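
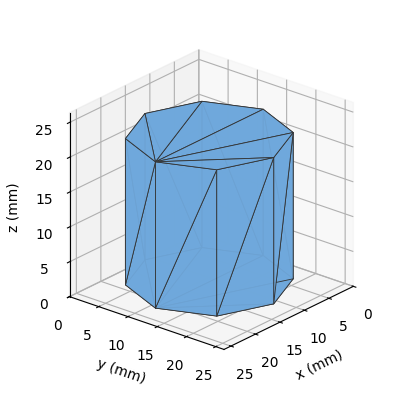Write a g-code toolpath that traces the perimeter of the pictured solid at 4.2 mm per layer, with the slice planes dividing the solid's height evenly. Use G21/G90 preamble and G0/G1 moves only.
Reading the render: the shape is a regular 8-sided prism (a cylinder approximated with 8 flat sides), circumscribed radius ≈ 11 mm, height ≈ 21 mm (dimensions read to the nearest mm from the axis ticks). For the g-code, the solid's height is divided into equal slices at the stated Δz and each level perimeter traced with G1 moves after a G0 lift.

; perimeter-only toolpath
G21 ; units = mm
G90 ; absolute positioning
G28 ; home
; layer 1
G0 Z4.2
G0 X22.0 Y11.0
G1 X18.8 Y18.8
G1 X11.0 Y22.0
G1 X3.2 Y18.8
G1 X0.0 Y11.0
G1 X3.2 Y3.2
G1 X11.0 Y0.0
G1 X18.8 Y3.2
G1 X22.0 Y11.0
; layer 2
G0 Z8.4
G0 X22.0 Y11.0
G1 X18.8 Y18.8
G1 X11.0 Y22.0
G1 X3.2 Y18.8
G1 X0.0 Y11.0
G1 X3.2 Y3.2
G1 X11.0 Y0.0
G1 X18.8 Y3.2
G1 X22.0 Y11.0
; layer 3
G0 Z12.6
G0 X22.0 Y11.0
G1 X18.8 Y18.8
G1 X11.0 Y22.0
G1 X3.2 Y18.8
G1 X0.0 Y11.0
G1 X3.2 Y3.2
G1 X11.0 Y0.0
G1 X18.8 Y3.2
G1 X22.0 Y11.0
; layer 4
G0 Z16.8
G0 X22.0 Y11.0
G1 X18.8 Y18.8
G1 X11.0 Y22.0
G1 X3.2 Y18.8
G1 X0.0 Y11.0
G1 X3.2 Y3.2
G1 X11.0 Y0.0
G1 X18.8 Y3.2
G1 X22.0 Y11.0
; layer 5
G0 Z21.0
G0 X22.0 Y11.0
G1 X18.8 Y18.8
G1 X11.0 Y22.0
G1 X3.2 Y18.8
G1 X0.0 Y11.0
G1 X3.2 Y3.2
G1 X11.0 Y0.0
G1 X18.8 Y3.2
G1 X22.0 Y11.0
M2 ; end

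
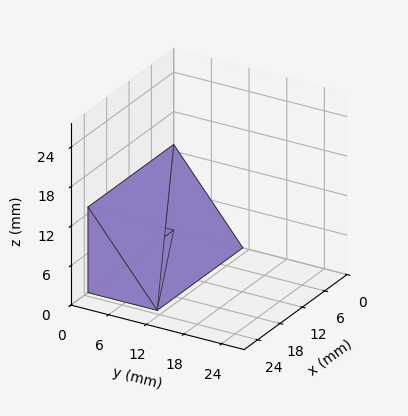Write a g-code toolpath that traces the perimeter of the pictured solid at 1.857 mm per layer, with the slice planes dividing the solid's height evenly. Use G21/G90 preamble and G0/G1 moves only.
Reading the render: the shape is a wedge (ramp): 23 × 11 mm base, rising to 13 mm along the y=0 edge and sloping linearly to z=0 at y=11 (dimensions read to the nearest mm from the axis ticks). For the g-code, the solid's height is divided into equal slices at the stated Δz and each level perimeter traced with G1 moves after a G0 lift.

; perimeter-only toolpath
G21 ; units = mm
G90 ; absolute positioning
G28 ; home
; layer 1
G0 Z1.857
G0 X0.000 Y0.000
G1 X23.000 Y0.000
G1 X23.000 Y9.429
G1 X0.000 Y9.429
G1 X0.000 Y0.000
; layer 2
G0 Z3.714
G0 X0.000 Y0.000
G1 X23.000 Y0.000
G1 X23.000 Y7.857
G1 X0.000 Y7.857
G1 X0.000 Y0.000
; layer 3
G0 Z5.571
G0 X0.000 Y0.000
G1 X23.000 Y0.000
G1 X23.000 Y6.286
G1 X0.000 Y6.286
G1 X0.000 Y0.000
; layer 4
G0 Z7.429
G0 X0.000 Y0.000
G1 X23.000 Y0.000
G1 X23.000 Y4.714
G1 X0.000 Y4.714
G1 X0.000 Y0.000
; layer 5
G0 Z9.286
G0 X0.000 Y0.000
G1 X23.000 Y0.000
G1 X23.000 Y3.143
G1 X0.000 Y3.143
G1 X0.000 Y0.000
; layer 6
G0 Z11.143
G0 X0.000 Y0.000
G1 X23.000 Y0.000
G1 X23.000 Y1.571
G1 X0.000 Y1.571
G1 X0.000 Y0.000
M2 ; end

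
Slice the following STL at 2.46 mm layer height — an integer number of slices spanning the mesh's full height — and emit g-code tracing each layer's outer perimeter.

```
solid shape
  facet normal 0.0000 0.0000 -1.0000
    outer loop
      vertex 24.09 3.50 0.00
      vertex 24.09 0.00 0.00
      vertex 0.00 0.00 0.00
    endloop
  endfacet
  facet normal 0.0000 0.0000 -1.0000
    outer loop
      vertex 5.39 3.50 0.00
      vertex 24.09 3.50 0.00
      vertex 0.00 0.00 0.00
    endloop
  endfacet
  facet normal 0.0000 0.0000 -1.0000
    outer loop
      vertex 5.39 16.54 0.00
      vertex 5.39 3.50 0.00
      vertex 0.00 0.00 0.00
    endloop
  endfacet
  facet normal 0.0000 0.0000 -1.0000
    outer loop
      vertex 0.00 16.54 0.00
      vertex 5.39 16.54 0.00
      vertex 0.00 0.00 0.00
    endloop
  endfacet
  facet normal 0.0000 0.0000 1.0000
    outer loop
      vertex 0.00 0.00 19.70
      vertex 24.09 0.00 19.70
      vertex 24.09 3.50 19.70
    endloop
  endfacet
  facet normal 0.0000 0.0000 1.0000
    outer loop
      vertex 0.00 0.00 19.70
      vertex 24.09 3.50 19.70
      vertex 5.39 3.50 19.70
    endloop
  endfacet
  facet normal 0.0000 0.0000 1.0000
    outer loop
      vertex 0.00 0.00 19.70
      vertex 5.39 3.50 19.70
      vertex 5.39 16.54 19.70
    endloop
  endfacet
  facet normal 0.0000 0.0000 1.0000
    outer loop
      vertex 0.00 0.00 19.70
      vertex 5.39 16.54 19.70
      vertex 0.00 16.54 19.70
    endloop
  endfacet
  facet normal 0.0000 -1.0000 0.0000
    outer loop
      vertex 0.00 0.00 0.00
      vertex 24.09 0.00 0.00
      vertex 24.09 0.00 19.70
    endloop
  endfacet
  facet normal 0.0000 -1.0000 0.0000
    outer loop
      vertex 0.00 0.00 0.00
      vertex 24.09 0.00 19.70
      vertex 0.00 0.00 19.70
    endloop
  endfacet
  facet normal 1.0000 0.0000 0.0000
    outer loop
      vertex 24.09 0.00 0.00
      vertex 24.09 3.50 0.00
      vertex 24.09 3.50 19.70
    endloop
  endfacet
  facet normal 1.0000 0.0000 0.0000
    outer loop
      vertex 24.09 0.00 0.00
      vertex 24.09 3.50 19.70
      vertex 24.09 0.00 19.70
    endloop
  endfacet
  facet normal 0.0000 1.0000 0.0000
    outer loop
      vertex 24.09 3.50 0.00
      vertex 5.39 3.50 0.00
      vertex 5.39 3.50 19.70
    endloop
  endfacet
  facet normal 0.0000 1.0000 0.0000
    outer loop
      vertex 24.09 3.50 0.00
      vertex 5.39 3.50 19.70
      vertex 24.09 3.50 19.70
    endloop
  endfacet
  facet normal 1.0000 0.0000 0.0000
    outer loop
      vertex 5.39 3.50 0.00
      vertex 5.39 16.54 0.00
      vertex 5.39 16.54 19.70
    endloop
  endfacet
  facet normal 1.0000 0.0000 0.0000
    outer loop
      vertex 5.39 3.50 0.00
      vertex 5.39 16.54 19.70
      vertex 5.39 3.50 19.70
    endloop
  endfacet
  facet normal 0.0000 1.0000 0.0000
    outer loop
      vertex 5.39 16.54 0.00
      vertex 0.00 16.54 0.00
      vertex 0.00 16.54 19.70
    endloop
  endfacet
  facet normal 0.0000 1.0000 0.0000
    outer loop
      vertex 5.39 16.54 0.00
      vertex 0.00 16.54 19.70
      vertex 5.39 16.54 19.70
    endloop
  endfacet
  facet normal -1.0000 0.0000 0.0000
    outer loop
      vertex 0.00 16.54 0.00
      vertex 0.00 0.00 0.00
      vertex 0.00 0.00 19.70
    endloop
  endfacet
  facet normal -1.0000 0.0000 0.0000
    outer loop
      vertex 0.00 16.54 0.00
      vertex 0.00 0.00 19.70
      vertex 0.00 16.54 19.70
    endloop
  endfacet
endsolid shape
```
; perimeter-only toolpath
G21 ; units = mm
G90 ; absolute positioning
G28 ; home
; layer 1
G0 Z2.46
G0 X0.00 Y0.00
G1 X24.09 Y0.00
G1 X24.09 Y3.50
G1 X5.39 Y3.50
G1 X5.39 Y16.54
G1 X0.00 Y16.54
G1 X0.00 Y0.00
; layer 2
G0 Z4.92
G0 X0.00 Y0.00
G1 X24.09 Y0.00
G1 X24.09 Y3.50
G1 X5.39 Y3.50
G1 X5.39 Y16.54
G1 X0.00 Y16.54
G1 X0.00 Y0.00
; layer 3
G0 Z7.39
G0 X0.00 Y0.00
G1 X24.09 Y0.00
G1 X24.09 Y3.50
G1 X5.39 Y3.50
G1 X5.39 Y16.54
G1 X0.00 Y16.54
G1 X0.00 Y0.00
; layer 4
G0 Z9.85
G0 X0.00 Y0.00
G1 X24.09 Y0.00
G1 X24.09 Y3.50
G1 X5.39 Y3.50
G1 X5.39 Y16.54
G1 X0.00 Y16.54
G1 X0.00 Y0.00
; layer 5
G0 Z12.31
G0 X0.00 Y0.00
G1 X24.09 Y0.00
G1 X24.09 Y3.50
G1 X5.39 Y3.50
G1 X5.39 Y16.54
G1 X0.00 Y16.54
G1 X0.00 Y0.00
; layer 6
G0 Z14.77
G0 X0.00 Y0.00
G1 X24.09 Y0.00
G1 X24.09 Y3.50
G1 X5.39 Y3.50
G1 X5.39 Y16.54
G1 X0.00 Y16.54
G1 X0.00 Y0.00
; layer 7
G0 Z17.24
G0 X0.00 Y0.00
G1 X24.09 Y0.00
G1 X24.09 Y3.50
G1 X5.39 Y3.50
G1 X5.39 Y16.54
G1 X0.00 Y16.54
G1 X0.00 Y0.00
; layer 8
G0 Z19.70
G0 X0.00 Y0.00
G1 X24.09 Y0.00
G1 X24.09 Y3.50
G1 X5.39 Y3.50
G1 X5.39 Y16.54
G1 X0.00 Y16.54
G1 X0.00 Y0.00
M2 ; end

The solid is an L-shaped prism: outer 24.1 × 16.5 mm, arm thicknesses ≈ 3.5 mm (horizontal) and 5.39 mm (vertical), extruded 19.7 mm in z. Slicing at Δz = 2.46 mm — 8 equal slices spanning the solid's height, so layer i sits at z = i·h/8 — gives 8 non-empty perimeters. Each is a 6-segment closed polygon; G0 lifts to the layer z and rapids to the start vertex, then G1 traces the edges.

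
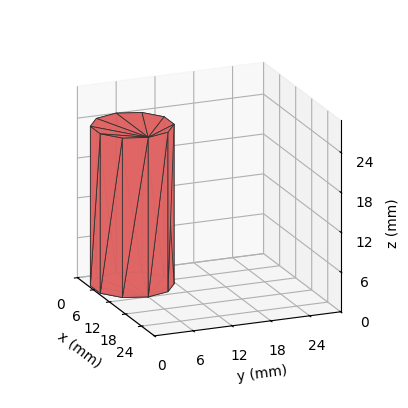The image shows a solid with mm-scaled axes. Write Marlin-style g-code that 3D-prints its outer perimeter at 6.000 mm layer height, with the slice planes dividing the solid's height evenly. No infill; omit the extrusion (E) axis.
Reading the render: the shape is a regular 10-sided prism (a cylinder approximated with 10 flat sides), circumscribed radius ≈ 6 mm, height ≈ 24 mm (dimensions read to the nearest mm from the axis ticks). For the g-code, the solid's height is divided into equal slices at the stated Δz and each level perimeter traced with G1 moves after a G0 lift.

; perimeter-only toolpath
G21 ; units = mm
G90 ; absolute positioning
G28 ; home
; layer 1
G0 Z6.000
G0 X12.000 Y6.000
G1 X10.854 Y9.527
G1 X7.854 Y11.706
G1 X4.146 Y11.706
G1 X1.146 Y9.527
G1 X0.000 Y6.000
G1 X1.146 Y2.473
G1 X4.146 Y0.294
G1 X7.854 Y0.294
G1 X10.854 Y2.473
G1 X12.000 Y6.000
; layer 2
G0 Z12.000
G0 X12.000 Y6.000
G1 X10.854 Y9.527
G1 X7.854 Y11.706
G1 X4.146 Y11.706
G1 X1.146 Y9.527
G1 X0.000 Y6.000
G1 X1.146 Y2.473
G1 X4.146 Y0.294
G1 X7.854 Y0.294
G1 X10.854 Y2.473
G1 X12.000 Y6.000
; layer 3
G0 Z18.000
G0 X12.000 Y6.000
G1 X10.854 Y9.527
G1 X7.854 Y11.706
G1 X4.146 Y11.706
G1 X1.146 Y9.527
G1 X0.000 Y6.000
G1 X1.146 Y2.473
G1 X4.146 Y0.294
G1 X7.854 Y0.294
G1 X10.854 Y2.473
G1 X12.000 Y6.000
; layer 4
G0 Z24.000
G0 X12.000 Y6.000
G1 X10.854 Y9.527
G1 X7.854 Y11.706
G1 X4.146 Y11.706
G1 X1.146 Y9.527
G1 X0.000 Y6.000
G1 X1.146 Y2.473
G1 X4.146 Y0.294
G1 X7.854 Y0.294
G1 X10.854 Y2.473
G1 X12.000 Y6.000
M2 ; end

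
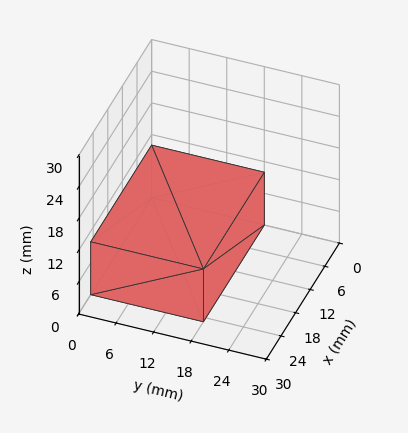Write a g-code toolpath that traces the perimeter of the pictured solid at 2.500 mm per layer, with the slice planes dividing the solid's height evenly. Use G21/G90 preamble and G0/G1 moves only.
Reading the render: the shape is a rectangular box, roughly 25 × 18 mm footprint and 10 mm tall (dimensions read to the nearest mm from the axis ticks). For the g-code, the solid's height is divided into equal slices at the stated Δz and each level perimeter traced with G1 moves after a G0 lift.

; perimeter-only toolpath
G21 ; units = mm
G90 ; absolute positioning
G28 ; home
; layer 1
G0 Z2.500
G0 X0.000 Y0.000
G1 X25.000 Y0.000
G1 X25.000 Y18.000
G1 X0.000 Y18.000
G1 X0.000 Y0.000
; layer 2
G0 Z5.000
G0 X0.000 Y0.000
G1 X25.000 Y0.000
G1 X25.000 Y18.000
G1 X0.000 Y18.000
G1 X0.000 Y0.000
; layer 3
G0 Z7.500
G0 X0.000 Y0.000
G1 X25.000 Y0.000
G1 X25.000 Y18.000
G1 X0.000 Y18.000
G1 X0.000 Y0.000
; layer 4
G0 Z10.000
G0 X0.000 Y0.000
G1 X25.000 Y0.000
G1 X25.000 Y18.000
G1 X0.000 Y18.000
G1 X0.000 Y0.000
M2 ; end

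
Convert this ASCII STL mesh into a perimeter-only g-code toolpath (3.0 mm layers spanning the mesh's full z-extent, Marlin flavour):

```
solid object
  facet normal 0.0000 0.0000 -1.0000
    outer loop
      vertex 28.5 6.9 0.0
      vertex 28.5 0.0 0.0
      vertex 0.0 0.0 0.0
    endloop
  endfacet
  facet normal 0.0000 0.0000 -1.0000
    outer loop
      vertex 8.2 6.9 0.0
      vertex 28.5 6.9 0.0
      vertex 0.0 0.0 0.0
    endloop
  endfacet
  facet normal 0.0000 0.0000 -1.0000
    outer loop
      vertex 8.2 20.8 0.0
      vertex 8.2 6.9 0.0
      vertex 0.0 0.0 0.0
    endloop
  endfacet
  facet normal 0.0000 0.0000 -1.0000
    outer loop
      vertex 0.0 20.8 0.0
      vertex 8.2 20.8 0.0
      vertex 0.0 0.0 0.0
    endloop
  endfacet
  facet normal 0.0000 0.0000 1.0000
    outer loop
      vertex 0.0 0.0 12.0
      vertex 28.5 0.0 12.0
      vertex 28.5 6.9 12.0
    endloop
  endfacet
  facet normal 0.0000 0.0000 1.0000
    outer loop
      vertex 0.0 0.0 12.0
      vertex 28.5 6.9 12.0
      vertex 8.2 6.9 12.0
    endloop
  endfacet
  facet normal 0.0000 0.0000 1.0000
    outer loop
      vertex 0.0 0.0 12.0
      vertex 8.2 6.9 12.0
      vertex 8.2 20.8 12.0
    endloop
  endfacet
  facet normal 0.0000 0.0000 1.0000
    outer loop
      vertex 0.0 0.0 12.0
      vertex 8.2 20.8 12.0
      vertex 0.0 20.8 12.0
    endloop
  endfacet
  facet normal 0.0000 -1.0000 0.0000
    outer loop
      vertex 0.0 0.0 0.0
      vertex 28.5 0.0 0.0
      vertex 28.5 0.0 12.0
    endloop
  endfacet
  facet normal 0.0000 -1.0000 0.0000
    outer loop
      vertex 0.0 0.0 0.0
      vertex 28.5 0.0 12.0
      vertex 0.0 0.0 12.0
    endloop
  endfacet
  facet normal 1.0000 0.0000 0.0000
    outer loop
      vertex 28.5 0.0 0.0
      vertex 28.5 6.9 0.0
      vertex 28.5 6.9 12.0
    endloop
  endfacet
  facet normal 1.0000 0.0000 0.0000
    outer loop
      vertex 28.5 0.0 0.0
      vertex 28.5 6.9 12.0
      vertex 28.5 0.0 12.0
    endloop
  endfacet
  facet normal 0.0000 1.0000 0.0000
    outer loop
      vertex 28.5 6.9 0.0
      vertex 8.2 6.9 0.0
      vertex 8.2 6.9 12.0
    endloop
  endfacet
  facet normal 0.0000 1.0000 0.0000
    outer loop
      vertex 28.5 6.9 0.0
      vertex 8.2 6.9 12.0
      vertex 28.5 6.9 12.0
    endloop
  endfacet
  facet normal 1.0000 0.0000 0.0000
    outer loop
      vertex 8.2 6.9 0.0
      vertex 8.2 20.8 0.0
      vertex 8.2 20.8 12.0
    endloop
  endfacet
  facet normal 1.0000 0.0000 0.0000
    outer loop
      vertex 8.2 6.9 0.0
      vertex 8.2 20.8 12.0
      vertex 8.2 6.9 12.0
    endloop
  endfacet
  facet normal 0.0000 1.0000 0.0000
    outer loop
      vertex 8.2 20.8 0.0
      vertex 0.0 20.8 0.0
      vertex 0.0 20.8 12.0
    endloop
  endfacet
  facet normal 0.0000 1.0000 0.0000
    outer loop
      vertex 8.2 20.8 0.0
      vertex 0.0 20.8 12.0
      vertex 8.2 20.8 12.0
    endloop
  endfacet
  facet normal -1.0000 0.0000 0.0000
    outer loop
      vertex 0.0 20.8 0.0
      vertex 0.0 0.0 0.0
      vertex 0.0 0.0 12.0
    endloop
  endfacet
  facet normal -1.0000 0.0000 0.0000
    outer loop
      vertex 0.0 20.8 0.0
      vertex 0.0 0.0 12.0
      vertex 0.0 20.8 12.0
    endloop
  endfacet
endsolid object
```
; perimeter-only toolpath
G21 ; units = mm
G90 ; absolute positioning
G28 ; home
; layer 1
G0 Z3.0
G0 X0.0 Y0.0
G1 X28.5 Y0.0
G1 X28.5 Y6.9
G1 X8.2 Y6.9
G1 X8.2 Y20.8
G1 X0.0 Y20.8
G1 X0.0 Y0.0
; layer 2
G0 Z6.0
G0 X0.0 Y0.0
G1 X28.5 Y0.0
G1 X28.5 Y6.9
G1 X8.2 Y6.9
G1 X8.2 Y20.8
G1 X0.0 Y20.8
G1 X0.0 Y0.0
; layer 3
G0 Z9.0
G0 X0.0 Y0.0
G1 X28.5 Y0.0
G1 X28.5 Y6.9
G1 X8.2 Y6.9
G1 X8.2 Y20.8
G1 X0.0 Y20.8
G1 X0.0 Y0.0
; layer 4
G0 Z12.0
G0 X0.0 Y0.0
G1 X28.5 Y0.0
G1 X28.5 Y6.9
G1 X8.2 Y6.9
G1 X8.2 Y20.8
G1 X0.0 Y20.8
G1 X0.0 Y0.0
M2 ; end

The solid is an L-shaped prism: outer 28.5 × 20.8 mm, arm thicknesses ≈ 6.9 mm (horizontal) and 8.2 mm (vertical), extruded 12 mm in z. Slicing at Δz = 3.0 mm — 4 equal slices spanning the solid's height, so layer i sits at z = i·h/4 — gives 4 non-empty perimeters. Each is a 6-segment closed polygon; G0 lifts to the layer z and rapids to the start vertex, then G1 traces the edges.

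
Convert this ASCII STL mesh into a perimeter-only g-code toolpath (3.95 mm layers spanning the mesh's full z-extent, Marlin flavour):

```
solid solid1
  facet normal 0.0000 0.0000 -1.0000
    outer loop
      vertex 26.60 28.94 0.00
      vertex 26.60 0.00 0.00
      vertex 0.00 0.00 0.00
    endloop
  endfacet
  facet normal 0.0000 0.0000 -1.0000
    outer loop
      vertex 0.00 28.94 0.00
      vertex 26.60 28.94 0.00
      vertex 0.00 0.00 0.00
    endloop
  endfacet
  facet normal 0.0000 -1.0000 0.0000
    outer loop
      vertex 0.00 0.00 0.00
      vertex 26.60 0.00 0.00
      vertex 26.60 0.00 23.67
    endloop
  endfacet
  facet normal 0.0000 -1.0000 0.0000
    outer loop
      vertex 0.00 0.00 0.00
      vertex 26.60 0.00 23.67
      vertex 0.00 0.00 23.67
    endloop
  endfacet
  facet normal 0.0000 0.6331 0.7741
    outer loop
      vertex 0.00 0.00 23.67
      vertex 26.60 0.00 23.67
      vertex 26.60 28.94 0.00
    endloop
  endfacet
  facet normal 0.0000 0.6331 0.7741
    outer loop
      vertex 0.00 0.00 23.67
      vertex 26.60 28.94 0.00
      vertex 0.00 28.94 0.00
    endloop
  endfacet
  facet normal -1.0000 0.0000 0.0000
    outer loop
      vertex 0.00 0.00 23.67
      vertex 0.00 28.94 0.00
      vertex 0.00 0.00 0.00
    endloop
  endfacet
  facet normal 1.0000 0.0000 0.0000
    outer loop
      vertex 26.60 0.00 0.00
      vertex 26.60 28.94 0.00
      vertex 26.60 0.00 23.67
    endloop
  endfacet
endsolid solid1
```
; perimeter-only toolpath
G21 ; units = mm
G90 ; absolute positioning
G28 ; home
; layer 1
G0 Z3.95
G0 X0.00 Y0.00
G1 X26.60 Y0.00
G1 X26.60 Y24.12
G1 X0.00 Y24.12
G1 X0.00 Y0.00
; layer 2
G0 Z7.89
G0 X0.00 Y0.00
G1 X26.60 Y0.00
G1 X26.60 Y19.29
G1 X0.00 Y19.29
G1 X0.00 Y0.00
; layer 3
G0 Z11.84
G0 X0.00 Y0.00
G1 X26.60 Y0.00
G1 X26.60 Y14.47
G1 X0.00 Y14.47
G1 X0.00 Y0.00
; layer 4
G0 Z15.78
G0 X0.00 Y0.00
G1 X26.60 Y0.00
G1 X26.60 Y9.65
G1 X0.00 Y9.65
G1 X0.00 Y0.00
; layer 5
G0 Z19.73
G0 X0.00 Y0.00
G1 X26.60 Y0.00
G1 X26.60 Y4.82
G1 X0.00 Y4.82
G1 X0.00 Y0.00
M2 ; end

The solid is a wedge (ramp): 26.6 × 28.9 mm base, rising to 23.7 mm along the y=0 edge and sloping linearly to z=0 at y=28.9. Slicing at Δz = 3.95 mm — 6 equal slices spanning the solid's height, so layer i sits at z = i·h/6 — gives 5 non-empty perimeters. Each is a 4-segment closed polygon; G0 lifts to the layer z and rapids to the start vertex, then G1 traces the edges. The cross-section shrinks linearly with z (the slice at the apex is degenerate and omitted).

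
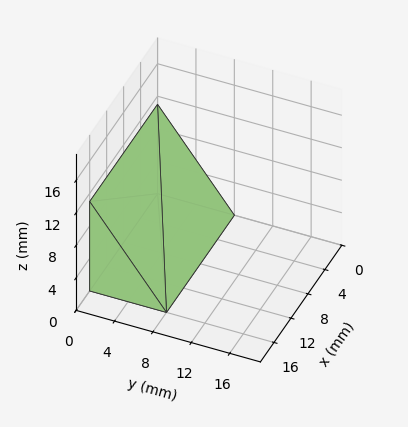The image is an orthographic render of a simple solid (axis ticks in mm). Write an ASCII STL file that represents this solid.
Reading the render: the shape is a wedge (ramp): 16 × 8 mm base, rising to 11 mm along the y=0 edge and sloping linearly to z=0 at y=8 (dimensions read to the nearest mm from the axis ticks). For the STL, each face is triangulated and given an outward normal.

solid part
  facet normal 0.0000 0.0000 -1.0000
    outer loop
      vertex 16.00 8.00 0.00
      vertex 16.00 0.00 0.00
      vertex 0.00 0.00 0.00
    endloop
  endfacet
  facet normal 0.0000 0.0000 -1.0000
    outer loop
      vertex 0.00 8.00 0.00
      vertex 16.00 8.00 0.00
      vertex 0.00 0.00 0.00
    endloop
  endfacet
  facet normal 0.0000 -1.0000 0.0000
    outer loop
      vertex 0.00 0.00 0.00
      vertex 16.00 0.00 0.00
      vertex 16.00 0.00 11.00
    endloop
  endfacet
  facet normal 0.0000 -1.0000 0.0000
    outer loop
      vertex 0.00 0.00 0.00
      vertex 16.00 0.00 11.00
      vertex 0.00 0.00 11.00
    endloop
  endfacet
  facet normal 0.0000 0.8087 0.5882
    outer loop
      vertex 0.00 0.00 11.00
      vertex 16.00 0.00 11.00
      vertex 16.00 8.00 0.00
    endloop
  endfacet
  facet normal 0.0000 0.8087 0.5882
    outer loop
      vertex 0.00 0.00 11.00
      vertex 16.00 8.00 0.00
      vertex 0.00 8.00 0.00
    endloop
  endfacet
  facet normal -1.0000 0.0000 0.0000
    outer loop
      vertex 0.00 0.00 11.00
      vertex 0.00 8.00 0.00
      vertex 0.00 0.00 0.00
    endloop
  endfacet
  facet normal 1.0000 0.0000 0.0000
    outer loop
      vertex 16.00 0.00 0.00
      vertex 16.00 8.00 0.00
      vertex 16.00 0.00 11.00
    endloop
  endfacet
endsolid part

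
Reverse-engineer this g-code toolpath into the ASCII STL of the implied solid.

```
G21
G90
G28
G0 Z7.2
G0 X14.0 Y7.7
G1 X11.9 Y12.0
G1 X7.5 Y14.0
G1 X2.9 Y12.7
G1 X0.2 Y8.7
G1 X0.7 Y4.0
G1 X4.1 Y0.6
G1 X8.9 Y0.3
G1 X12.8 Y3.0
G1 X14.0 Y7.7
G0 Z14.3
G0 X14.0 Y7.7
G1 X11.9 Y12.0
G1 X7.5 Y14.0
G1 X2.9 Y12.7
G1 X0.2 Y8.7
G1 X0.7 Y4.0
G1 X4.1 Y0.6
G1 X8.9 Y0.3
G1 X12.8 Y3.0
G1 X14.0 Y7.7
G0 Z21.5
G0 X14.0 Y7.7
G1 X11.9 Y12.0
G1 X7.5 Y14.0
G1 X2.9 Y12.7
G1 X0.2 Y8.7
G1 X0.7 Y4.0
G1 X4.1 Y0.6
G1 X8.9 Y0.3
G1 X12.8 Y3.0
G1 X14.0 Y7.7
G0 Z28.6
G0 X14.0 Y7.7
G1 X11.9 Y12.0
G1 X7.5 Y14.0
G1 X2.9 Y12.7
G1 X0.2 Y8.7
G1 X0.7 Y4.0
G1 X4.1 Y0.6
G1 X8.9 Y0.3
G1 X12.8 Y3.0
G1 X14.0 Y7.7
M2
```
solid part
  facet normal 0.0000 0.0000 -1.0000
    outer loop
      vertex 7.5 14.0 0.0
      vertex 11.9 12.0 0.0
      vertex 14.0 7.7 0.0
    endloop
  endfacet
  facet normal 0.0000 0.0000 -1.0000
    outer loop
      vertex 2.9 12.7 0.0
      vertex 7.5 14.0 0.0
      vertex 14.0 7.7 0.0
    endloop
  endfacet
  facet normal 0.0000 0.0000 -1.0000
    outer loop
      vertex 0.2 8.7 0.0
      vertex 2.9 12.7 0.0
      vertex 14.0 7.7 0.0
    endloop
  endfacet
  facet normal 0.0000 0.0000 -1.0000
    outer loop
      vertex 0.7 4.0 0.0
      vertex 0.2 8.7 0.0
      vertex 14.0 7.7 0.0
    endloop
  endfacet
  facet normal 0.0000 0.0000 -1.0000
    outer loop
      vertex 4.1 0.6 0.0
      vertex 0.7 4.0 0.0
      vertex 14.0 7.7 0.0
    endloop
  endfacet
  facet normal 0.0000 0.0000 -1.0000
    outer loop
      vertex 8.9 0.3 0.0
      vertex 4.1 0.6 0.0
      vertex 14.0 7.7 0.0
    endloop
  endfacet
  facet normal 0.0000 0.0000 -1.0000
    outer loop
      vertex 12.8 3.0 0.0
      vertex 8.9 0.3 0.0
      vertex 14.0 7.7 0.0
    endloop
  endfacet
  facet normal 0.0000 0.0000 1.0000
    outer loop
      vertex 14.0 7.7 28.6
      vertex 11.9 12.0 28.6
      vertex 7.5 14.0 28.6
    endloop
  endfacet
  facet normal 0.0000 0.0000 1.0000
    outer loop
      vertex 14.0 7.7 28.6
      vertex 7.5 14.0 28.6
      vertex 2.9 12.7 28.6
    endloop
  endfacet
  facet normal 0.0000 0.0000 1.0000
    outer loop
      vertex 14.0 7.7 28.6
      vertex 2.9 12.7 28.6
      vertex 0.2 8.7 28.6
    endloop
  endfacet
  facet normal 0.0000 0.0000 1.0000
    outer loop
      vertex 14.0 7.7 28.6
      vertex 0.2 8.7 28.6
      vertex 0.7 4.0 28.6
    endloop
  endfacet
  facet normal 0.0000 0.0000 1.0000
    outer loop
      vertex 14.0 7.7 28.6
      vertex 0.7 4.0 28.6
      vertex 4.1 0.6 28.6
    endloop
  endfacet
  facet normal 0.0000 0.0000 1.0000
    outer loop
      vertex 14.0 7.7 28.6
      vertex 4.1 0.6 28.6
      vertex 8.9 0.3 28.6
    endloop
  endfacet
  facet normal 0.0000 0.0000 1.0000
    outer loop
      vertex 14.0 7.7 28.6
      vertex 8.9 0.3 28.6
      vertex 12.8 3.0 28.6
    endloop
  endfacet
  facet normal 0.8986 0.4388 0.0000
    outer loop
      vertex 14.0 7.7 0.0
      vertex 11.9 12.0 0.0
      vertex 11.9 12.0 28.6
    endloop
  endfacet
  facet normal 0.8986 0.4388 0.0000
    outer loop
      vertex 14.0 7.7 0.0
      vertex 11.9 12.0 28.6
      vertex 14.0 7.7 28.6
    endloop
  endfacet
  facet normal 0.4138 0.9104 0.0000
    outer loop
      vertex 11.9 12.0 0.0
      vertex 7.5 14.0 0.0
      vertex 7.5 14.0 28.6
    endloop
  endfacet
  facet normal 0.4138 0.9104 0.0000
    outer loop
      vertex 11.9 12.0 0.0
      vertex 7.5 14.0 28.6
      vertex 11.9 12.0 28.6
    endloop
  endfacet
  facet normal -0.2720 0.9623 0.0000
    outer loop
      vertex 7.5 14.0 0.0
      vertex 2.9 12.7 0.0
      vertex 2.9 12.7 28.6
    endloop
  endfacet
  facet normal -0.2720 0.9623 0.0000
    outer loop
      vertex 7.5 14.0 0.0
      vertex 2.9 12.7 28.6
      vertex 7.5 14.0 28.6
    endloop
  endfacet
  facet normal -0.8288 0.5595 0.0000
    outer loop
      vertex 2.9 12.7 0.0
      vertex 0.2 8.7 0.0
      vertex 0.2 8.7 28.6
    endloop
  endfacet
  facet normal -0.8288 0.5595 0.0000
    outer loop
      vertex 2.9 12.7 0.0
      vertex 0.2 8.7 28.6
      vertex 2.9 12.7 28.6
    endloop
  endfacet
  facet normal -0.9944 -0.1058 0.0000
    outer loop
      vertex 0.2 8.7 0.0
      vertex 0.7 4.0 0.0
      vertex 0.7 4.0 28.6
    endloop
  endfacet
  facet normal -0.9944 -0.1058 0.0000
    outer loop
      vertex 0.2 8.7 0.0
      vertex 0.7 4.0 28.6
      vertex 0.2 8.7 28.6
    endloop
  endfacet
  facet normal -0.7071 -0.7071 0.0000
    outer loop
      vertex 0.7 4.0 0.0
      vertex 4.1 0.6 0.0
      vertex 4.1 0.6 28.6
    endloop
  endfacet
  facet normal -0.7071 -0.7071 0.0000
    outer loop
      vertex 0.7 4.0 0.0
      vertex 4.1 0.6 28.6
      vertex 0.7 4.0 28.6
    endloop
  endfacet
  facet normal -0.0624 -0.9981 0.0000
    outer loop
      vertex 4.1 0.6 0.0
      vertex 8.9 0.3 0.0
      vertex 8.9 0.3 28.6
    endloop
  endfacet
  facet normal -0.0624 -0.9981 0.0000
    outer loop
      vertex 4.1 0.6 0.0
      vertex 8.9 0.3 28.6
      vertex 4.1 0.6 28.6
    endloop
  endfacet
  facet normal 0.5692 -0.8222 0.0000
    outer loop
      vertex 8.9 0.3 0.0
      vertex 12.8 3.0 0.0
      vertex 12.8 3.0 28.6
    endloop
  endfacet
  facet normal 0.5692 -0.8222 0.0000
    outer loop
      vertex 8.9 0.3 0.0
      vertex 12.8 3.0 28.6
      vertex 8.9 0.3 28.6
    endloop
  endfacet
  facet normal 0.9689 -0.2474 0.0000
    outer loop
      vertex 12.8 3.0 0.0
      vertex 14.0 7.7 0.0
      vertex 14.0 7.7 28.6
    endloop
  endfacet
  facet normal 0.9689 -0.2474 0.0000
    outer loop
      vertex 12.8 3.0 0.0
      vertex 14.0 7.7 28.6
      vertex 12.8 3.0 28.6
    endloop
  endfacet
endsolid part

The G0 Z moves step by Δz≈7.2 mm. Every layer's G1 loop is the same polygon, so the solid is a straight extrusion of it from z=0 to z≈28.6. Closing with flat bottom and top caps and triangulating gives 32 facets — a regular 9-sided prism (a cylinder approximated with 9 flat sides), circumscribed radius ≈ 7 mm, height ≈ 28.6 mm.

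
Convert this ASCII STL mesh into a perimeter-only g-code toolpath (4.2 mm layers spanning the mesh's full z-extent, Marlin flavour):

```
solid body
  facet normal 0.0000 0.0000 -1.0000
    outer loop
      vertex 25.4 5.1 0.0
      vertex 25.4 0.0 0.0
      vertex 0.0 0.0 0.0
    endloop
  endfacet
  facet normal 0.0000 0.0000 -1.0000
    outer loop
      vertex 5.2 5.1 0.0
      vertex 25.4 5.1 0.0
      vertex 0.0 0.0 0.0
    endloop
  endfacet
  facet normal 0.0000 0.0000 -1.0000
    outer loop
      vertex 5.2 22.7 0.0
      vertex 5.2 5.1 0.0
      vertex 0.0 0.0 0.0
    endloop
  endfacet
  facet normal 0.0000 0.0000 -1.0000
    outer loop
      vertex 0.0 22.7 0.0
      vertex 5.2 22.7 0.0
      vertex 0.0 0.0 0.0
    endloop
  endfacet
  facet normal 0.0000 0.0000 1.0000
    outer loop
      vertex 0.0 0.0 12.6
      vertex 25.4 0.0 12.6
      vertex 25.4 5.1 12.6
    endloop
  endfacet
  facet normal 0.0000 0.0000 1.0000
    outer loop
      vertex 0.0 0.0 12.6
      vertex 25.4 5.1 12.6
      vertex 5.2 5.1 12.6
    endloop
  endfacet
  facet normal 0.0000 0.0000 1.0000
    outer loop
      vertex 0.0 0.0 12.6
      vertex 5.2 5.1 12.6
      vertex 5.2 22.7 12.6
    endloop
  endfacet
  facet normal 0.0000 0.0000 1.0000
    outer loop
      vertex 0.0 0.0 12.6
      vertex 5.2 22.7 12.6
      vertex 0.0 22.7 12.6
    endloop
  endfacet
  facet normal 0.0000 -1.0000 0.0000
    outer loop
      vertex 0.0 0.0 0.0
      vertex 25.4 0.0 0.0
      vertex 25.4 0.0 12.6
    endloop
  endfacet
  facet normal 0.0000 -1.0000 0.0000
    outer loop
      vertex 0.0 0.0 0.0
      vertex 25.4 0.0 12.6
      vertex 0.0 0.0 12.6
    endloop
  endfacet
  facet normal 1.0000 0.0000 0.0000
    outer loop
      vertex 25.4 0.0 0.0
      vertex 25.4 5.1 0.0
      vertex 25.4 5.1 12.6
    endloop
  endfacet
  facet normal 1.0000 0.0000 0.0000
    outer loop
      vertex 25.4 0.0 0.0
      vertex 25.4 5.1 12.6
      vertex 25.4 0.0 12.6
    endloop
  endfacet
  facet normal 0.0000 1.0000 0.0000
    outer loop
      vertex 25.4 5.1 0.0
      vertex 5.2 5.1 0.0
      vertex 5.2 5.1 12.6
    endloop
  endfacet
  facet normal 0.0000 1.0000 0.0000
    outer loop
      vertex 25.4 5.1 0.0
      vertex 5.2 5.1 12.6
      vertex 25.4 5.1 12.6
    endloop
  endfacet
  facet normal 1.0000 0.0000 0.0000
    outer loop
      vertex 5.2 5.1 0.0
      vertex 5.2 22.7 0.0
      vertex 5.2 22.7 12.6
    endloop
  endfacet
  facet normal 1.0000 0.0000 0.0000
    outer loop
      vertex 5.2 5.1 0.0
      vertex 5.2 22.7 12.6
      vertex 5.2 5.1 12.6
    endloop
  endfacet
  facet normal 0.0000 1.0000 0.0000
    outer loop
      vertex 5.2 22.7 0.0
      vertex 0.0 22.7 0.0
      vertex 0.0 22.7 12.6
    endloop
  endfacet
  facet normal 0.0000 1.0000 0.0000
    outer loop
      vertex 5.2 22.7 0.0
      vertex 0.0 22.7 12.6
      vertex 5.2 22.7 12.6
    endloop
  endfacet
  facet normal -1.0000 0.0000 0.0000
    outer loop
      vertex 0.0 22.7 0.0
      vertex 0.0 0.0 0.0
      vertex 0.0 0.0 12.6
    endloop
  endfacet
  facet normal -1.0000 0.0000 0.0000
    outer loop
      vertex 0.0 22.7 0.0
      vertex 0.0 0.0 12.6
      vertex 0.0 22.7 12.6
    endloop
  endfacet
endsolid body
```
; perimeter-only toolpath
G21 ; units = mm
G90 ; absolute positioning
G28 ; home
; layer 1
G0 Z4.2
G0 X0.0 Y0.0
G1 X25.4 Y0.0
G1 X25.4 Y5.1
G1 X5.2 Y5.1
G1 X5.2 Y22.7
G1 X0.0 Y22.7
G1 X0.0 Y0.0
; layer 2
G0 Z8.4
G0 X0.0 Y0.0
G1 X25.4 Y0.0
G1 X25.4 Y5.1
G1 X5.2 Y5.1
G1 X5.2 Y22.7
G1 X0.0 Y22.7
G1 X0.0 Y0.0
; layer 3
G0 Z12.6
G0 X0.0 Y0.0
G1 X25.4 Y0.0
G1 X25.4 Y5.1
G1 X5.2 Y5.1
G1 X5.2 Y22.7
G1 X0.0 Y22.7
G1 X0.0 Y0.0
M2 ; end

The solid is an L-shaped prism: outer 25.4 × 22.7 mm, arm thicknesses ≈ 5.1 mm (horizontal) and 5.2 mm (vertical), extruded 12.6 mm in z. Slicing at Δz = 4.2 mm — 3 equal slices spanning the solid's height, so layer i sits at z = i·h/3 — gives 3 non-empty perimeters. Each is a 6-segment closed polygon; G0 lifts to the layer z and rapids to the start vertex, then G1 traces the edges.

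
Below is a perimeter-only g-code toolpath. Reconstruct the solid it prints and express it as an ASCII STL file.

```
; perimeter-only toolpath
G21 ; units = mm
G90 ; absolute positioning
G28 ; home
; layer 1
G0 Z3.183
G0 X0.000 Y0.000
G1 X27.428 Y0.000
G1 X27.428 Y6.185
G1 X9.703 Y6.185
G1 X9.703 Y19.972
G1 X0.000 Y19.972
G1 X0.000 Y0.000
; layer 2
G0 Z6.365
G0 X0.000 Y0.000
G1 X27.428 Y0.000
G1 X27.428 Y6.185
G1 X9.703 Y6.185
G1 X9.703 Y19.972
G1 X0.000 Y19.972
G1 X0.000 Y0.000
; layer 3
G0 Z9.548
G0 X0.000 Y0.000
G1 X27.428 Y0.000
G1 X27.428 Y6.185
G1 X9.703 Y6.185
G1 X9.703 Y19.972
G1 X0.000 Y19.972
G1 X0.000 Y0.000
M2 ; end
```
solid part
  facet normal 0.0000 0.0000 -1.0000
    outer loop
      vertex 27.428 6.185 0.000
      vertex 27.428 0.000 0.000
      vertex 0.000 0.000 0.000
    endloop
  endfacet
  facet normal 0.0000 0.0000 -1.0000
    outer loop
      vertex 9.703 6.185 0.000
      vertex 27.428 6.185 0.000
      vertex 0.000 0.000 0.000
    endloop
  endfacet
  facet normal 0.0000 0.0000 -1.0000
    outer loop
      vertex 9.703 19.972 0.000
      vertex 9.703 6.185 0.000
      vertex 0.000 0.000 0.000
    endloop
  endfacet
  facet normal 0.0000 0.0000 -1.0000
    outer loop
      vertex 0.000 19.972 0.000
      vertex 9.703 19.972 0.000
      vertex 0.000 0.000 0.000
    endloop
  endfacet
  facet normal 0.0000 0.0000 1.0000
    outer loop
      vertex 0.000 0.000 9.548
      vertex 27.428 0.000 9.548
      vertex 27.428 6.185 9.548
    endloop
  endfacet
  facet normal 0.0000 0.0000 1.0000
    outer loop
      vertex 0.000 0.000 9.548
      vertex 27.428 6.185 9.548
      vertex 9.703 6.185 9.548
    endloop
  endfacet
  facet normal 0.0000 0.0000 1.0000
    outer loop
      vertex 0.000 0.000 9.548
      vertex 9.703 6.185 9.548
      vertex 9.703 19.972 9.548
    endloop
  endfacet
  facet normal 0.0000 0.0000 1.0000
    outer loop
      vertex 0.000 0.000 9.548
      vertex 9.703 19.972 9.548
      vertex 0.000 19.972 9.548
    endloop
  endfacet
  facet normal 0.0000 -1.0000 0.0000
    outer loop
      vertex 0.000 0.000 0.000
      vertex 27.428 0.000 0.000
      vertex 27.428 0.000 9.548
    endloop
  endfacet
  facet normal 0.0000 -1.0000 0.0000
    outer loop
      vertex 0.000 0.000 0.000
      vertex 27.428 0.000 9.548
      vertex 0.000 0.000 9.548
    endloop
  endfacet
  facet normal 1.0000 0.0000 0.0000
    outer loop
      vertex 27.428 0.000 0.000
      vertex 27.428 6.185 0.000
      vertex 27.428 6.185 9.548
    endloop
  endfacet
  facet normal 1.0000 0.0000 0.0000
    outer loop
      vertex 27.428 0.000 0.000
      vertex 27.428 6.185 9.548
      vertex 27.428 0.000 9.548
    endloop
  endfacet
  facet normal 0.0000 1.0000 0.0000
    outer loop
      vertex 27.428 6.185 0.000
      vertex 9.703 6.185 0.000
      vertex 9.703 6.185 9.548
    endloop
  endfacet
  facet normal 0.0000 1.0000 0.0000
    outer loop
      vertex 27.428 6.185 0.000
      vertex 9.703 6.185 9.548
      vertex 27.428 6.185 9.548
    endloop
  endfacet
  facet normal 1.0000 0.0000 0.0000
    outer loop
      vertex 9.703 6.185 0.000
      vertex 9.703 19.972 0.000
      vertex 9.703 19.972 9.548
    endloop
  endfacet
  facet normal 1.0000 0.0000 0.0000
    outer loop
      vertex 9.703 6.185 0.000
      vertex 9.703 19.972 9.548
      vertex 9.703 6.185 9.548
    endloop
  endfacet
  facet normal 0.0000 1.0000 0.0000
    outer loop
      vertex 9.703 19.972 0.000
      vertex 0.000 19.972 0.000
      vertex 0.000 19.972 9.548
    endloop
  endfacet
  facet normal 0.0000 1.0000 0.0000
    outer loop
      vertex 9.703 19.972 0.000
      vertex 0.000 19.972 9.548
      vertex 9.703 19.972 9.548
    endloop
  endfacet
  facet normal -1.0000 0.0000 0.0000
    outer loop
      vertex 0.000 19.972 0.000
      vertex 0.000 0.000 0.000
      vertex 0.000 0.000 9.548
    endloop
  endfacet
  facet normal -1.0000 0.0000 0.0000
    outer loop
      vertex 0.000 19.972 0.000
      vertex 0.000 0.000 9.548
      vertex 0.000 19.972 9.548
    endloop
  endfacet
endsolid part

The G0 Z moves step by Δz≈3.183 mm. Every layer's G1 loop is the same polygon, so the solid is a straight extrusion of it from z=0 to z≈9.55. Closing with flat bottom and top caps and triangulating gives 20 facets — an L-shaped prism: outer 27.4 × 20 mm, arm thicknesses ≈ 6.18 mm (horizontal) and 9.7 mm (vertical), extruded 9.55 mm in z.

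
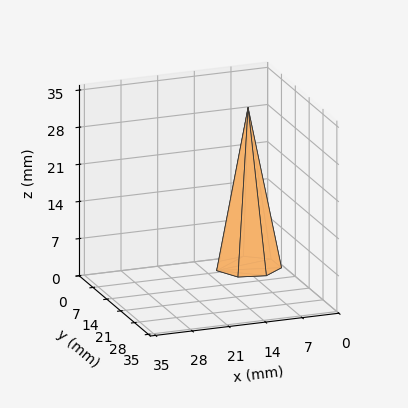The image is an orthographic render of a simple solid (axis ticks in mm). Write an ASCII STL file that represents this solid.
Reading the render: the shape is a regular 7-sided pyramid, base circumscribed radius ≈ 6 mm, apex at z ≈ 30 mm (dimensions read to the nearest mm from the axis ticks). For the STL, each face is triangulated and given an outward normal.

solid part
  facet normal 0.0000 0.0000 -1.0000
    outer loop
      vertex 4.7 11.8 0.0
      vertex 9.7 10.7 0.0
      vertex 12.0 6.0 0.0
    endloop
  endfacet
  facet normal 0.0000 0.0000 -1.0000
    outer loop
      vertex 0.6 8.6 0.0
      vertex 4.7 11.8 0.0
      vertex 12.0 6.0 0.0
    endloop
  endfacet
  facet normal 0.0000 0.0000 -1.0000
    outer loop
      vertex 0.6 3.4 0.0
      vertex 0.6 8.6 0.0
      vertex 12.0 6.0 0.0
    endloop
  endfacet
  facet normal 0.0000 0.0000 -1.0000
    outer loop
      vertex 4.7 0.2 0.0
      vertex 0.6 3.4 0.0
      vertex 12.0 6.0 0.0
    endloop
  endfacet
  facet normal 0.0000 0.0000 -1.0000
    outer loop
      vertex 9.7 1.3 0.0
      vertex 4.7 0.2 0.0
      vertex 12.0 6.0 0.0
    endloop
  endfacet
  facet normal 0.8841 0.4326 0.1768
    outer loop
      vertex 12.0 6.0 0.0
      vertex 9.7 10.7 0.0
      vertex 6.0 6.0 30.0
    endloop
  endfacet
  facet normal 0.2115 0.9613 0.1767
    outer loop
      vertex 9.7 10.7 0.0
      vertex 4.7 11.8 0.0
      vertex 6.0 6.0 30.0
    endloop
  endfacet
  facet normal -0.6056 0.7760 0.1763
    outer loop
      vertex 4.7 11.8 0.0
      vertex 0.6 8.6 0.0
      vertex 6.0 6.0 30.0
    endloop
  endfacet
  facet normal -0.9842 0.0000 0.1772
    outer loop
      vertex 0.6 8.6 0.0
      vertex 0.6 3.4 0.0
      vertex 6.0 6.0 30.0
    endloop
  endfacet
  facet normal -0.6056 -0.7760 0.1763
    outer loop
      vertex 0.6 3.4 0.0
      vertex 4.7 0.2 0.0
      vertex 6.0 6.0 30.0
    endloop
  endfacet
  facet normal 0.2115 -0.9613 0.1767
    outer loop
      vertex 4.7 0.2 0.0
      vertex 9.7 1.3 0.0
      vertex 6.0 6.0 30.0
    endloop
  endfacet
  facet normal 0.8841 -0.4326 0.1768
    outer loop
      vertex 9.7 1.3 0.0
      vertex 12.0 6.0 0.0
      vertex 6.0 6.0 30.0
    endloop
  endfacet
endsolid part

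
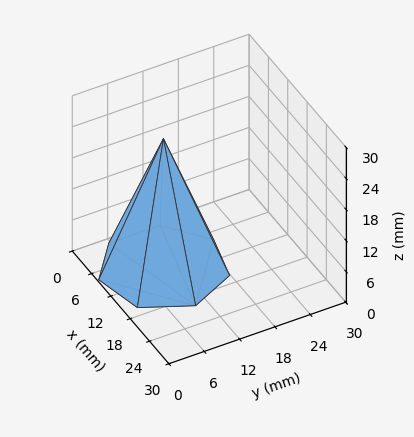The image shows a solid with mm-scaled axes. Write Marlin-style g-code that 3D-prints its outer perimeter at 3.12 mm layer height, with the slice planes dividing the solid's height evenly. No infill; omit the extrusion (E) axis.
Reading the render: the shape is a regular 7-sided pyramid, base circumscribed radius ≈ 10 mm, apex at z ≈ 25 mm (dimensions read to the nearest mm from the axis ticks). For the g-code, the solid's height is divided into equal slices at the stated Δz and each level perimeter traced with G1 moves after a G0 lift.

; perimeter-only toolpath
G21 ; units = mm
G90 ; absolute positioning
G28 ; home
; layer 1
G0 Z3.12
G0 X18.75 Y10.00
G1 X15.45 Y16.84
G1 X8.05 Y18.53
G1 X2.12 Y13.80
G1 X2.12 Y6.20
G1 X8.05 Y1.47
G1 X15.45 Y3.16
G1 X18.75 Y10.00
; layer 2
G0 Z6.25
G0 X17.50 Y10.00
G1 X14.67 Y15.87
G1 X8.33 Y17.31
G1 X3.24 Y13.25
G1 X3.24 Y6.75
G1 X8.33 Y2.69
G1 X14.67 Y4.13
G1 X17.50 Y10.00
; layer 3
G0 Z9.38
G0 X16.25 Y10.00
G1 X13.89 Y14.89
G1 X8.61 Y16.09
G1 X4.37 Y12.71
G1 X4.37 Y7.29
G1 X8.61 Y3.91
G1 X13.89 Y5.11
G1 X16.25 Y10.00
; layer 4
G0 Z12.50
G0 X15.00 Y10.00
G1 X13.12 Y13.91
G1 X8.88 Y14.88
G1 X5.50 Y12.17
G1 X5.50 Y7.83
G1 X8.88 Y5.12
G1 X13.12 Y6.09
G1 X15.00 Y10.00
; layer 5
G0 Z15.62
G0 X13.75 Y10.00
G1 X12.34 Y12.93
G1 X9.16 Y13.66
G1 X6.62 Y11.63
G1 X6.62 Y8.37
G1 X9.16 Y6.34
G1 X12.34 Y7.07
G1 X13.75 Y10.00
; layer 6
G0 Z18.75
G0 X12.50 Y10.00
G1 X11.56 Y11.96
G1 X9.44 Y12.44
G1 X7.75 Y11.09
G1 X7.75 Y8.91
G1 X9.44 Y7.56
G1 X11.56 Y8.04
G1 X12.50 Y10.00
; layer 7
G0 Z21.88
G0 X11.25 Y10.00
G1 X10.78 Y10.98
G1 X9.72 Y11.22
G1 X8.87 Y10.54
G1 X8.87 Y9.46
G1 X9.72 Y8.78
G1 X10.78 Y9.02
G1 X11.25 Y10.00
M2 ; end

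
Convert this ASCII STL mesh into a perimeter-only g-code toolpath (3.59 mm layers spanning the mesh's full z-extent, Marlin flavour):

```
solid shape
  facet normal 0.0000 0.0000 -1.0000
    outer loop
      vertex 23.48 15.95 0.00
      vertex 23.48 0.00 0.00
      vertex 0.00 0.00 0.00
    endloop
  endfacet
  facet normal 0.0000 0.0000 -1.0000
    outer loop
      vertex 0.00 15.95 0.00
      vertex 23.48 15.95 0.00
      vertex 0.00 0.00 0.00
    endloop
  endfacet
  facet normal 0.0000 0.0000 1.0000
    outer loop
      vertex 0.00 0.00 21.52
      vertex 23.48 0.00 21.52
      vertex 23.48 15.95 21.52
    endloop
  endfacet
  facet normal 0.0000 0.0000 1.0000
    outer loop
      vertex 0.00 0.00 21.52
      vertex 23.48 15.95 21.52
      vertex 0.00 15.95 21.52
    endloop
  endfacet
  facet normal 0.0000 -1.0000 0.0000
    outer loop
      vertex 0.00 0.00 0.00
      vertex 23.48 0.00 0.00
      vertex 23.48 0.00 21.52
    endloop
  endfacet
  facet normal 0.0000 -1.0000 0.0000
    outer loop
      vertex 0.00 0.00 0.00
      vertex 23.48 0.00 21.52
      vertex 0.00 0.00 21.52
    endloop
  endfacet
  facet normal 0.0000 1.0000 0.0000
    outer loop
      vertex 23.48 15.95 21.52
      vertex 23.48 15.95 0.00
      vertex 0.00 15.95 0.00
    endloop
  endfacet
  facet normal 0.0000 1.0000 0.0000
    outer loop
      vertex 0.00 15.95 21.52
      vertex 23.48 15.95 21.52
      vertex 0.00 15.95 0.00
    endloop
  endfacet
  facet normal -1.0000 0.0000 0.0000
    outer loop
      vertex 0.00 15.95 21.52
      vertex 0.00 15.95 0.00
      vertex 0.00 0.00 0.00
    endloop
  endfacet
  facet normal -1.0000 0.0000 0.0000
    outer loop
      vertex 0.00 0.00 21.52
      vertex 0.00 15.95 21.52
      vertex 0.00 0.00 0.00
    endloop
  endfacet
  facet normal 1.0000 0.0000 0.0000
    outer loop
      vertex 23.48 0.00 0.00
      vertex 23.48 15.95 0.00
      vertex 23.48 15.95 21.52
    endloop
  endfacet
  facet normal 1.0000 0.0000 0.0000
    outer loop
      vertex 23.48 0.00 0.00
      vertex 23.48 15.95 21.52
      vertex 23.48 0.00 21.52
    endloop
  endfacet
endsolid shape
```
; perimeter-only toolpath
G21 ; units = mm
G90 ; absolute positioning
G28 ; home
; layer 1
G0 Z3.59
G0 X0.00 Y0.00
G1 X23.48 Y0.00
G1 X23.48 Y15.95
G1 X0.00 Y15.95
G1 X0.00 Y0.00
; layer 2
G0 Z7.17
G0 X0.00 Y0.00
G1 X23.48 Y0.00
G1 X23.48 Y15.95
G1 X0.00 Y15.95
G1 X0.00 Y0.00
; layer 3
G0 Z10.76
G0 X0.00 Y0.00
G1 X23.48 Y0.00
G1 X23.48 Y15.95
G1 X0.00 Y15.95
G1 X0.00 Y0.00
; layer 4
G0 Z14.35
G0 X0.00 Y0.00
G1 X23.48 Y0.00
G1 X23.48 Y15.95
G1 X0.00 Y15.95
G1 X0.00 Y0.00
; layer 5
G0 Z17.93
G0 X0.00 Y0.00
G1 X23.48 Y0.00
G1 X23.48 Y15.95
G1 X0.00 Y15.95
G1 X0.00 Y0.00
; layer 6
G0 Z21.52
G0 X0.00 Y0.00
G1 X23.48 Y0.00
G1 X23.48 Y15.95
G1 X0.00 Y15.95
G1 X0.00 Y0.00
M2 ; end

The solid is a rectangular box, roughly 23.5 × 15.9 mm footprint and 21.5 mm tall. Slicing at Δz = 3.59 mm — 6 equal slices spanning the solid's height, so layer i sits at z = i·h/6 — gives 6 non-empty perimeters. Each is a 4-segment closed polygon; G0 lifts to the layer z and rapids to the start vertex, then G1 traces the edges.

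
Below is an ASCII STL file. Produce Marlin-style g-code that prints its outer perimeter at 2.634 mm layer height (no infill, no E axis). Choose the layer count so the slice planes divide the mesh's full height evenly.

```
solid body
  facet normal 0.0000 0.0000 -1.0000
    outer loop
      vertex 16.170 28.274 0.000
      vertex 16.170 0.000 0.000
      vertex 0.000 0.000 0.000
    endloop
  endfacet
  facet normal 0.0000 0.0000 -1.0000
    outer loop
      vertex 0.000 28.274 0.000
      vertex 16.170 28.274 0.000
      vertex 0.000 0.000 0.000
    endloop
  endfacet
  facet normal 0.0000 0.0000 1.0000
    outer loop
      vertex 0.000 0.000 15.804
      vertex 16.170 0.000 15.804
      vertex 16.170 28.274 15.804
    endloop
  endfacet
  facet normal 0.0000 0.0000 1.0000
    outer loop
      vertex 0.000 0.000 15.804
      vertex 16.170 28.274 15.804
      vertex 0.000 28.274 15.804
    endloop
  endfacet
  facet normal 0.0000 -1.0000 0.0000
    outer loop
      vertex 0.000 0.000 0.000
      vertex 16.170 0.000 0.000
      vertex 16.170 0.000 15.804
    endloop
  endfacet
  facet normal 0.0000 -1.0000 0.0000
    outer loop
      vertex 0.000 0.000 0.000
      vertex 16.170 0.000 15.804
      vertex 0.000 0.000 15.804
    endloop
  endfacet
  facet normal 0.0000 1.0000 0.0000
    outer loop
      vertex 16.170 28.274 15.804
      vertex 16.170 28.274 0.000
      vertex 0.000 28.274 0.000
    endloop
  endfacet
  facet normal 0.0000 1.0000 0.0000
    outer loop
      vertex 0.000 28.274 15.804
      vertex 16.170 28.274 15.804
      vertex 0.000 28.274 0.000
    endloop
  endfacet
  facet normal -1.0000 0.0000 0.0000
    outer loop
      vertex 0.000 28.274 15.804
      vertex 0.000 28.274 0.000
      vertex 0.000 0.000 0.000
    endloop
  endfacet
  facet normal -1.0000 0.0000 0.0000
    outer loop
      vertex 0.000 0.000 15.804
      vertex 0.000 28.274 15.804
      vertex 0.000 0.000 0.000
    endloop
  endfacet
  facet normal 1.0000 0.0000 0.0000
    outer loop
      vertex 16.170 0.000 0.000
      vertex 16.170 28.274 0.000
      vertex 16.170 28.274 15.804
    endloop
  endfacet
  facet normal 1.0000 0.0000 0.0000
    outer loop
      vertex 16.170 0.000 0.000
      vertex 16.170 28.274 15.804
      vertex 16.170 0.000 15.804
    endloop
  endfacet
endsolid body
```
; perimeter-only toolpath
G21 ; units = mm
G90 ; absolute positioning
G28 ; home
; layer 1
G0 Z2.634
G0 X0.000 Y0.000
G1 X16.170 Y0.000
G1 X16.170 Y28.274
G1 X0.000 Y28.274
G1 X0.000 Y0.000
; layer 2
G0 Z5.268
G0 X0.000 Y0.000
G1 X16.170 Y0.000
G1 X16.170 Y28.274
G1 X0.000 Y28.274
G1 X0.000 Y0.000
; layer 3
G0 Z7.902
G0 X0.000 Y0.000
G1 X16.170 Y0.000
G1 X16.170 Y28.274
G1 X0.000 Y28.274
G1 X0.000 Y0.000
; layer 4
G0 Z10.536
G0 X0.000 Y0.000
G1 X16.170 Y0.000
G1 X16.170 Y28.274
G1 X0.000 Y28.274
G1 X0.000 Y0.000
; layer 5
G0 Z13.170
G0 X0.000 Y0.000
G1 X16.170 Y0.000
G1 X16.170 Y28.274
G1 X0.000 Y28.274
G1 X0.000 Y0.000
; layer 6
G0 Z15.804
G0 X0.000 Y0.000
G1 X16.170 Y0.000
G1 X16.170 Y28.274
G1 X0.000 Y28.274
G1 X0.000 Y0.000
M2 ; end

The solid is a rectangular box, roughly 16.2 × 28.3 mm footprint and 15.8 mm tall. Slicing at Δz = 2.634 mm — 6 equal slices spanning the solid's height, so layer i sits at z = i·h/6 — gives 6 non-empty perimeters. Each is a 4-segment closed polygon; G0 lifts to the layer z and rapids to the start vertex, then G1 traces the edges.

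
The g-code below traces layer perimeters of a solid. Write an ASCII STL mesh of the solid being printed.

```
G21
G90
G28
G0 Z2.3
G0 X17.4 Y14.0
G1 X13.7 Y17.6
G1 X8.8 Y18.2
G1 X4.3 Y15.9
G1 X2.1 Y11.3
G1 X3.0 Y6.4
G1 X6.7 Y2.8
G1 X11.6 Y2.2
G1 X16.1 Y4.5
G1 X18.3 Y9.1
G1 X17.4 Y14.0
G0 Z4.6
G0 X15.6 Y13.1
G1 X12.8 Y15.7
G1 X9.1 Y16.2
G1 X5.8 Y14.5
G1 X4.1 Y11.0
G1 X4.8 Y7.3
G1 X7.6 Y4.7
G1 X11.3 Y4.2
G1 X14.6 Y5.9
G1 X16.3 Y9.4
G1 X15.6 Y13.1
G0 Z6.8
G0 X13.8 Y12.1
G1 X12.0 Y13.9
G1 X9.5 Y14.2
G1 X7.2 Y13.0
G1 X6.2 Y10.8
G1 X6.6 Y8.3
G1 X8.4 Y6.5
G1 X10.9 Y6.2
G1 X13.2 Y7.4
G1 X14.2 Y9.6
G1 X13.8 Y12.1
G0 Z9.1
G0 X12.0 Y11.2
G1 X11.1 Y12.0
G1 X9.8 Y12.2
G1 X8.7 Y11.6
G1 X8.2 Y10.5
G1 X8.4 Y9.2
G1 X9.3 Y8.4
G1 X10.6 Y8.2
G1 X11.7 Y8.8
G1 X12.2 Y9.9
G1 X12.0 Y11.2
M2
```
solid part
  facet normal 0.0000 0.0000 -1.0000
    outer loop
      vertex 8.4 20.2 0.0
      vertex 14.6 19.4 0.0
      vertex 19.2 15.0 0.0
    endloop
  endfacet
  facet normal 0.0000 0.0000 -1.0000
    outer loop
      vertex 2.8 17.3 0.0
      vertex 8.4 20.2 0.0
      vertex 19.2 15.0 0.0
    endloop
  endfacet
  facet normal 0.0000 0.0000 -1.0000
    outer loop
      vertex 0.1 11.6 0.0
      vertex 2.8 17.3 0.0
      vertex 19.2 15.0 0.0
    endloop
  endfacet
  facet normal 0.0000 0.0000 -1.0000
    outer loop
      vertex 1.2 5.4 0.0
      vertex 0.1 11.6 0.0
      vertex 19.2 15.0 0.0
    endloop
  endfacet
  facet normal 0.0000 0.0000 -1.0000
    outer loop
      vertex 5.8 1.0 0.0
      vertex 1.2 5.4 0.0
      vertex 19.2 15.0 0.0
    endloop
  endfacet
  facet normal 0.0000 0.0000 -1.0000
    outer loop
      vertex 12.0 0.2 0.0
      vertex 5.8 1.0 0.0
      vertex 19.2 15.0 0.0
    endloop
  endfacet
  facet normal 0.0000 0.0000 -1.0000
    outer loop
      vertex 17.6 3.1 0.0
      vertex 12.0 0.2 0.0
      vertex 19.2 15.0 0.0
    endloop
  endfacet
  facet normal 0.0000 0.0000 -1.0000
    outer loop
      vertex 20.3 8.8 0.0
      vertex 17.6 3.1 0.0
      vertex 19.2 15.0 0.0
    endloop
  endfacet
  facet normal 0.5267 0.5506 0.6476
    outer loop
      vertex 19.2 15.0 0.0
      vertex 14.6 19.4 0.0
      vertex 10.2 10.2 11.4
    endloop
  endfacet
  facet normal 0.0975 0.7558 0.6475
    outer loop
      vertex 14.6 19.4 0.0
      vertex 8.4 20.2 0.0
      vertex 10.2 10.2 11.4
    endloop
  endfacet
  facet normal -0.3501 0.6761 0.6483
    outer loop
      vertex 8.4 20.2 0.0
      vertex 2.8 17.3 0.0
      vertex 10.2 10.2 11.4
    endloop
  endfacet
  facet normal -0.6875 0.3257 0.6491
    outer loop
      vertex 2.8 17.3 0.0
      vertex 0.1 11.6 0.0
      vertex 10.2 10.2 11.4
    endloop
  endfacet
  facet normal -0.7499 -0.1330 0.6480
    outer loop
      vertex 0.1 11.6 0.0
      vertex 1.2 5.4 0.0
      vertex 10.2 10.2 11.4
    endloop
  endfacet
  facet normal -0.5267 -0.5506 0.6476
    outer loop
      vertex 1.2 5.4 0.0
      vertex 5.8 1.0 0.0
      vertex 10.2 10.2 11.4
    endloop
  endfacet
  facet normal -0.0975 -0.7558 0.6475
    outer loop
      vertex 5.8 1.0 0.0
      vertex 12.0 0.2 0.0
      vertex 10.2 10.2 11.4
    endloop
  endfacet
  facet normal 0.3501 -0.6761 0.6483
    outer loop
      vertex 12.0 0.2 0.0
      vertex 17.6 3.1 0.0
      vertex 10.2 10.2 11.4
    endloop
  endfacet
  facet normal 0.6875 -0.3257 0.6491
    outer loop
      vertex 17.6 3.1 0.0
      vertex 20.3 8.8 0.0
      vertex 10.2 10.2 11.4
    endloop
  endfacet
  facet normal 0.7499 0.1330 0.6480
    outer loop
      vertex 20.3 8.8 0.0
      vertex 19.2 15.0 0.0
      vertex 10.2 10.2 11.4
    endloop
  endfacet
endsolid part

The G0 Z moves step by Δz≈2.3 mm. The G1 loops shrink linearly with z, so the solid tapers from its base footprint up to z≈11.4. Closing with a flat bottom cap and the tapered top and triangulating gives 18 facets — a regular 10-sided pyramid, base circumscribed radius ≈ 10.2 mm, apex at z ≈ 11.4 mm.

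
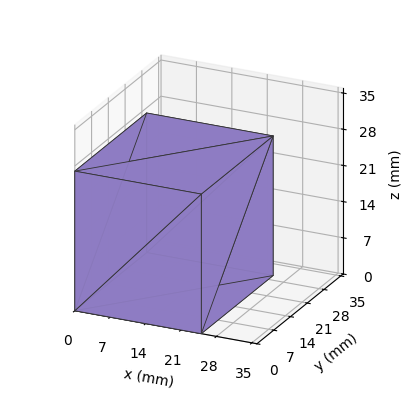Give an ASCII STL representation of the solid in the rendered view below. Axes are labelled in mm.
Reading the render: the shape is a rectangular box, roughly 25 × 30 mm footprint and 27 mm tall (dimensions read to the nearest mm from the axis ticks). For the STL, each face is triangulated and given an outward normal.

solid part
  facet normal 0.0000 0.0000 -1.0000
    outer loop
      vertex 25.000 30.000 0.000
      vertex 25.000 0.000 0.000
      vertex 0.000 0.000 0.000
    endloop
  endfacet
  facet normal 0.0000 0.0000 -1.0000
    outer loop
      vertex 0.000 30.000 0.000
      vertex 25.000 30.000 0.000
      vertex 0.000 0.000 0.000
    endloop
  endfacet
  facet normal 0.0000 0.0000 1.0000
    outer loop
      vertex 0.000 0.000 27.000
      vertex 25.000 0.000 27.000
      vertex 25.000 30.000 27.000
    endloop
  endfacet
  facet normal 0.0000 0.0000 1.0000
    outer loop
      vertex 0.000 0.000 27.000
      vertex 25.000 30.000 27.000
      vertex 0.000 30.000 27.000
    endloop
  endfacet
  facet normal 0.0000 -1.0000 0.0000
    outer loop
      vertex 0.000 0.000 0.000
      vertex 25.000 0.000 0.000
      vertex 25.000 0.000 27.000
    endloop
  endfacet
  facet normal 0.0000 -1.0000 0.0000
    outer loop
      vertex 0.000 0.000 0.000
      vertex 25.000 0.000 27.000
      vertex 0.000 0.000 27.000
    endloop
  endfacet
  facet normal 0.0000 1.0000 0.0000
    outer loop
      vertex 25.000 30.000 27.000
      vertex 25.000 30.000 0.000
      vertex 0.000 30.000 0.000
    endloop
  endfacet
  facet normal 0.0000 1.0000 0.0000
    outer loop
      vertex 0.000 30.000 27.000
      vertex 25.000 30.000 27.000
      vertex 0.000 30.000 0.000
    endloop
  endfacet
  facet normal -1.0000 0.0000 0.0000
    outer loop
      vertex 0.000 30.000 27.000
      vertex 0.000 30.000 0.000
      vertex 0.000 0.000 0.000
    endloop
  endfacet
  facet normal -1.0000 0.0000 0.0000
    outer loop
      vertex 0.000 0.000 27.000
      vertex 0.000 30.000 27.000
      vertex 0.000 0.000 0.000
    endloop
  endfacet
  facet normal 1.0000 0.0000 0.0000
    outer loop
      vertex 25.000 0.000 0.000
      vertex 25.000 30.000 0.000
      vertex 25.000 30.000 27.000
    endloop
  endfacet
  facet normal 1.0000 0.0000 0.0000
    outer loop
      vertex 25.000 0.000 0.000
      vertex 25.000 30.000 27.000
      vertex 25.000 0.000 27.000
    endloop
  endfacet
endsolid part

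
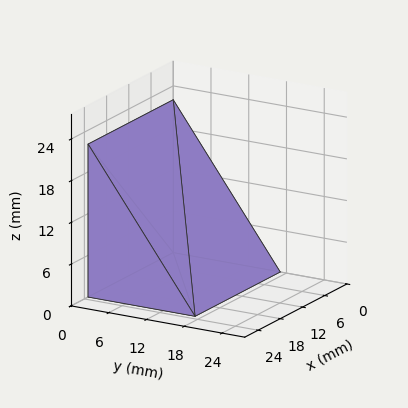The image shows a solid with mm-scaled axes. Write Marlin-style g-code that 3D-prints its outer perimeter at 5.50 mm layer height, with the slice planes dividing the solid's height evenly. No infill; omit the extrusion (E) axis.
Reading the render: the shape is a wedge (ramp): 23 × 17 mm base, rising to 22 mm along the y=0 edge and sloping linearly to z=0 at y=17 (dimensions read to the nearest mm from the axis ticks). For the g-code, the solid's height is divided into equal slices at the stated Δz and each level perimeter traced with G1 moves after a G0 lift.

; perimeter-only toolpath
G21 ; units = mm
G90 ; absolute positioning
G28 ; home
; layer 1
G0 Z5.50
G0 X0.00 Y0.00
G1 X23.00 Y0.00
G1 X23.00 Y12.75
G1 X0.00 Y12.75
G1 X0.00 Y0.00
; layer 2
G0 Z11.00
G0 X0.00 Y0.00
G1 X23.00 Y0.00
G1 X23.00 Y8.50
G1 X0.00 Y8.50
G1 X0.00 Y0.00
; layer 3
G0 Z16.50
G0 X0.00 Y0.00
G1 X23.00 Y0.00
G1 X23.00 Y4.25
G1 X0.00 Y4.25
G1 X0.00 Y0.00
M2 ; end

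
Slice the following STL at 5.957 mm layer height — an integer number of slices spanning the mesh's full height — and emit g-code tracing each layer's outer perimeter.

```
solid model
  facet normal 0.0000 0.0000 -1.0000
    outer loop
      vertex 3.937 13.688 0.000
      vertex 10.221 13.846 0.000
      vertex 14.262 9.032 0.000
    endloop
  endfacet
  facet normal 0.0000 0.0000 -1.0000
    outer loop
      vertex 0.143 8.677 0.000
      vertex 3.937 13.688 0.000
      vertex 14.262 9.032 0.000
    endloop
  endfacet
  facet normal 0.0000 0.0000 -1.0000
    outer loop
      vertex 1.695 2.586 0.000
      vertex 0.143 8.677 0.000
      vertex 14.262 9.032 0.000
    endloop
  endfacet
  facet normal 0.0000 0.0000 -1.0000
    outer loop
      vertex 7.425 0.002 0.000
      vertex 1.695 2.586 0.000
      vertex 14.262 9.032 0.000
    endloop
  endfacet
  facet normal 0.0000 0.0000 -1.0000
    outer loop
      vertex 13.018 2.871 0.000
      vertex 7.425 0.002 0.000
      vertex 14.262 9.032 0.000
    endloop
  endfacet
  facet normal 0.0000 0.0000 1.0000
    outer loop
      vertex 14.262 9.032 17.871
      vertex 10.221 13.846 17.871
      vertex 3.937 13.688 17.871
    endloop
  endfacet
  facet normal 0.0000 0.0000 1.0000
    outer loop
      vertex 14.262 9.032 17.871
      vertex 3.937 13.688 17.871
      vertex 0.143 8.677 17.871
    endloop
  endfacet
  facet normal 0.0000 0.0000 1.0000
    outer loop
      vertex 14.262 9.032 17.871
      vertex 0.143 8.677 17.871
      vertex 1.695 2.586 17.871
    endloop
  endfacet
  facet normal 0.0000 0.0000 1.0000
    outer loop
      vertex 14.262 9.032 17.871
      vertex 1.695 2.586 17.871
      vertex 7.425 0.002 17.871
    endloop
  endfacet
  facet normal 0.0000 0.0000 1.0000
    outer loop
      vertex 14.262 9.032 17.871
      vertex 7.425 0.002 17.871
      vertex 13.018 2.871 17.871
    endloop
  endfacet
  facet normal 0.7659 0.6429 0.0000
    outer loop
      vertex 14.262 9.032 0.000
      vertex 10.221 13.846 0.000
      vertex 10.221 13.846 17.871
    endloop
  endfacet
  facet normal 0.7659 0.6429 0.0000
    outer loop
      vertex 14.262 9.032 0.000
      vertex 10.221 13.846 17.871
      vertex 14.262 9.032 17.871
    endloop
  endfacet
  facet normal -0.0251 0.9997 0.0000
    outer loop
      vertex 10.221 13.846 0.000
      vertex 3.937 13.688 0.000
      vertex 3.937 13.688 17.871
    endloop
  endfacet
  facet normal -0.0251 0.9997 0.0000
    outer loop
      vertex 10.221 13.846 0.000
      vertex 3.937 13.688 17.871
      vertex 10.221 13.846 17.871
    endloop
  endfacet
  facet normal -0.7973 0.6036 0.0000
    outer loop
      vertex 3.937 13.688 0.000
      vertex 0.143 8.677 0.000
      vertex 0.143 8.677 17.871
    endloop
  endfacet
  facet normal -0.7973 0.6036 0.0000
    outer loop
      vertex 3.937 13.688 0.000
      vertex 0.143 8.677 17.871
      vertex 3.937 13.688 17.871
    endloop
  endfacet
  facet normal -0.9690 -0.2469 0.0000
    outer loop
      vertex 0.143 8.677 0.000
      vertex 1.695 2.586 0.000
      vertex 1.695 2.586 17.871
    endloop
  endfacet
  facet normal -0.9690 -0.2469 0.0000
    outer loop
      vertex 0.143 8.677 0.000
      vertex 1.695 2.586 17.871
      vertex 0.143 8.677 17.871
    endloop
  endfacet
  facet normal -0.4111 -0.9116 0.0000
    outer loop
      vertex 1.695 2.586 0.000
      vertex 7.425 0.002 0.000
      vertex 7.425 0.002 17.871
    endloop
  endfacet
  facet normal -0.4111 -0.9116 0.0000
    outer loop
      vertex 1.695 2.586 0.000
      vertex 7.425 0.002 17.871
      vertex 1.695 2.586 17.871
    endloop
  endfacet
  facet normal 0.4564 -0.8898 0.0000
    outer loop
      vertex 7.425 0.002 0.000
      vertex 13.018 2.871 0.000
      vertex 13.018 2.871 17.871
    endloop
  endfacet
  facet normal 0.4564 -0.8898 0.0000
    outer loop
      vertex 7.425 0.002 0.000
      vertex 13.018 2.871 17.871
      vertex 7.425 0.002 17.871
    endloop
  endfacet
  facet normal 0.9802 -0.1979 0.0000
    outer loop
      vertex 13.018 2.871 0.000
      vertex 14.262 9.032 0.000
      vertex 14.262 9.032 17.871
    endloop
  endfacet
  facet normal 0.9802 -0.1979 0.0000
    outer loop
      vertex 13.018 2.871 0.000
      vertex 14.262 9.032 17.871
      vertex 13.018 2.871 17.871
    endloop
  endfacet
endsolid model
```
; perimeter-only toolpath
G21 ; units = mm
G90 ; absolute positioning
G28 ; home
; layer 1
G0 Z5.957
G0 X14.262 Y9.032
G1 X10.221 Y13.846
G1 X3.937 Y13.688
G1 X0.143 Y8.677
G1 X1.695 Y2.586
G1 X7.425 Y0.002
G1 X13.018 Y2.871
G1 X14.262 Y9.032
; layer 2
G0 Z11.914
G0 X14.262 Y9.032
G1 X10.221 Y13.846
G1 X3.937 Y13.688
G1 X0.143 Y8.677
G1 X1.695 Y2.586
G1 X7.425 Y0.002
G1 X13.018 Y2.871
G1 X14.262 Y9.032
; layer 3
G0 Z17.871
G0 X14.262 Y9.032
G1 X10.221 Y13.846
G1 X3.937 Y13.688
G1 X0.143 Y8.677
G1 X1.695 Y2.586
G1 X7.425 Y0.002
G1 X13.018 Y2.871
G1 X14.262 Y9.032
M2 ; end

The solid is a regular 7-sided prism (a cylinder approximated with 7 flat sides), circumscribed radius ≈ 7.24 mm, height ≈ 17.9 mm. Slicing at Δz = 5.957 mm — 3 equal slices spanning the solid's height, so layer i sits at z = i·h/3 — gives 3 non-empty perimeters. Each is a 7-segment closed polygon; G0 lifts to the layer z and rapids to the start vertex, then G1 traces the edges.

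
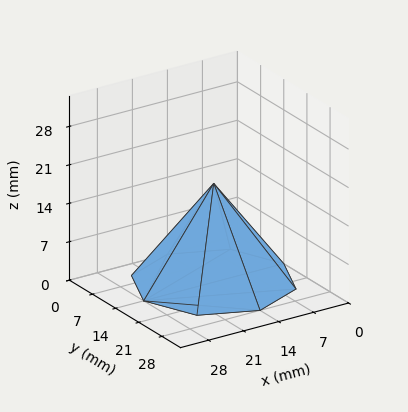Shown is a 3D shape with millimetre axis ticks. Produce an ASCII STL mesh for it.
Reading the render: the shape is a regular 8-sided pyramid, base circumscribed radius ≈ 14 mm, apex at z ≈ 18 mm (dimensions read to the nearest mm from the axis ticks). For the STL, each face is triangulated and given an outward normal.

solid part
  facet normal 0.0000 0.0000 -1.0000
    outer loop
      vertex 14.00 28.00 0.00
      vertex 23.90 23.90 0.00
      vertex 28.00 14.00 0.00
    endloop
  endfacet
  facet normal 0.0000 0.0000 -1.0000
    outer loop
      vertex 4.10 23.90 0.00
      vertex 14.00 28.00 0.00
      vertex 28.00 14.00 0.00
    endloop
  endfacet
  facet normal 0.0000 0.0000 -1.0000
    outer loop
      vertex 0.00 14.00 0.00
      vertex 4.10 23.90 0.00
      vertex 28.00 14.00 0.00
    endloop
  endfacet
  facet normal 0.0000 0.0000 -1.0000
    outer loop
      vertex 4.10 4.10 0.00
      vertex 0.00 14.00 0.00
      vertex 28.00 14.00 0.00
    endloop
  endfacet
  facet normal 0.0000 0.0000 -1.0000
    outer loop
      vertex 14.00 0.00 0.00
      vertex 4.10 4.10 0.00
      vertex 28.00 14.00 0.00
    endloop
  endfacet
  facet normal 0.0000 0.0000 -1.0000
    outer loop
      vertex 23.90 4.10 0.00
      vertex 14.00 0.00 0.00
      vertex 28.00 14.00 0.00
    endloop
  endfacet
  facet normal 0.7503 0.3107 0.5836
    outer loop
      vertex 28.00 14.00 0.00
      vertex 23.90 23.90 0.00
      vertex 14.00 14.00 18.00
    endloop
  endfacet
  facet normal 0.3107 0.7503 0.5836
    outer loop
      vertex 23.90 23.90 0.00
      vertex 14.00 28.00 0.00
      vertex 14.00 14.00 18.00
    endloop
  endfacet
  facet normal -0.3107 0.7503 0.5836
    outer loop
      vertex 14.00 28.00 0.00
      vertex 4.10 23.90 0.00
      vertex 14.00 14.00 18.00
    endloop
  endfacet
  facet normal -0.7503 0.3107 0.5836
    outer loop
      vertex 4.10 23.90 0.00
      vertex 0.00 14.00 0.00
      vertex 14.00 14.00 18.00
    endloop
  endfacet
  facet normal -0.7503 -0.3107 0.5836
    outer loop
      vertex 0.00 14.00 0.00
      vertex 4.10 4.10 0.00
      vertex 14.00 14.00 18.00
    endloop
  endfacet
  facet normal -0.3107 -0.7503 0.5836
    outer loop
      vertex 4.10 4.10 0.00
      vertex 14.00 0.00 0.00
      vertex 14.00 14.00 18.00
    endloop
  endfacet
  facet normal 0.3107 -0.7503 0.5836
    outer loop
      vertex 14.00 0.00 0.00
      vertex 23.90 4.10 0.00
      vertex 14.00 14.00 18.00
    endloop
  endfacet
  facet normal 0.7503 -0.3107 0.5836
    outer loop
      vertex 23.90 4.10 0.00
      vertex 28.00 14.00 0.00
      vertex 14.00 14.00 18.00
    endloop
  endfacet
endsolid part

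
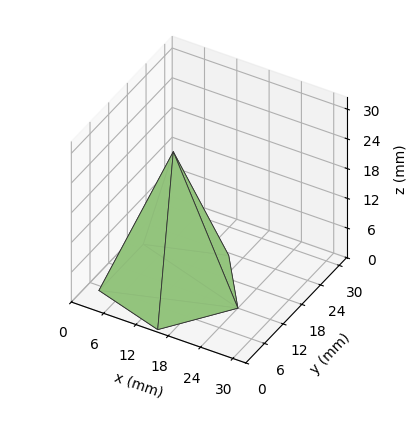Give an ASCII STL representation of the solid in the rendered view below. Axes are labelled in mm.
Reading the render: the shape is a regular 5-sided pyramid, base circumscribed radius ≈ 12 mm, apex at z ≈ 27 mm (dimensions read to the nearest mm from the axis ticks). For the STL, each face is triangulated and given an outward normal.

solid part
  facet normal 0.0000 0.0000 -1.0000
    outer loop
      vertex 2.3 19.1 0.0
      vertex 15.7 23.4 0.0
      vertex 24.0 12.0 0.0
    endloop
  endfacet
  facet normal 0.0000 0.0000 -1.0000
    outer loop
      vertex 2.3 4.9 0.0
      vertex 2.3 19.1 0.0
      vertex 24.0 12.0 0.0
    endloop
  endfacet
  facet normal 0.0000 0.0000 -1.0000
    outer loop
      vertex 15.7 0.6 0.0
      vertex 2.3 4.9 0.0
      vertex 24.0 12.0 0.0
    endloop
  endfacet
  facet normal 0.7608 0.5539 0.3381
    outer loop
      vertex 24.0 12.0 0.0
      vertex 15.7 23.4 0.0
      vertex 12.0 12.0 27.0
    endloop
  endfacet
  facet normal -0.2875 0.8958 0.3389
    outer loop
      vertex 15.7 23.4 0.0
      vertex 2.3 19.1 0.0
      vertex 12.0 12.0 27.0
    endloop
  endfacet
  facet normal -0.9411 0.0000 0.3381
    outer loop
      vertex 2.3 19.1 0.0
      vertex 2.3 4.9 0.0
      vertex 12.0 12.0 27.0
    endloop
  endfacet
  facet normal -0.2875 -0.8958 0.3389
    outer loop
      vertex 2.3 4.9 0.0
      vertex 15.7 0.6 0.0
      vertex 12.0 12.0 27.0
    endloop
  endfacet
  facet normal 0.7608 -0.5539 0.3381
    outer loop
      vertex 15.7 0.6 0.0
      vertex 24.0 12.0 0.0
      vertex 12.0 12.0 27.0
    endloop
  endfacet
endsolid part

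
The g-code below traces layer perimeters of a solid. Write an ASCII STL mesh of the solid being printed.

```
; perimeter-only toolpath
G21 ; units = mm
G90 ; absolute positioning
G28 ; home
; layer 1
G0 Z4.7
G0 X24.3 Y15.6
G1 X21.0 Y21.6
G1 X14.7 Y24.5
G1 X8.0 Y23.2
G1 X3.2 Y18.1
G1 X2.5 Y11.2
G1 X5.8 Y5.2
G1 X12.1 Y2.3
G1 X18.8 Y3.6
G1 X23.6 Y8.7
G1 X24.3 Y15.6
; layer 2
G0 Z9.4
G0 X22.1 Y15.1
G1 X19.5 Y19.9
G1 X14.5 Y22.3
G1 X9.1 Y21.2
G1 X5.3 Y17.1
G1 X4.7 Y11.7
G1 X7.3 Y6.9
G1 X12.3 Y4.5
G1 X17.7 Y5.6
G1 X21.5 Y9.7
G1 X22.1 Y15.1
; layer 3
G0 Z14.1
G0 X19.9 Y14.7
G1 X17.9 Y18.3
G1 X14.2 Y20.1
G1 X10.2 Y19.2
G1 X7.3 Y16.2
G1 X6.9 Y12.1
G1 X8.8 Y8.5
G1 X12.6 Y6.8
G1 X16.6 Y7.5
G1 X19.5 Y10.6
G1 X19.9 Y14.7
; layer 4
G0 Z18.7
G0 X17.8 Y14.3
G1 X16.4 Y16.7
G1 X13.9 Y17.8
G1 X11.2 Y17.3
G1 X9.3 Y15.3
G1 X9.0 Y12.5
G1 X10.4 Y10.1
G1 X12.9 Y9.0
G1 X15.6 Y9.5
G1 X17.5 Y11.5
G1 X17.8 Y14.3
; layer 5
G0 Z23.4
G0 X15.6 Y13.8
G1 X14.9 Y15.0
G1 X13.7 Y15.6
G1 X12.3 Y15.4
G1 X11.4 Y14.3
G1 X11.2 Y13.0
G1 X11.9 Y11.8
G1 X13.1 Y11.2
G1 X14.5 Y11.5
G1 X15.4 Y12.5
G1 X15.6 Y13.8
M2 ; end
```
solid part
  facet normal 0.0000 0.0000 -1.0000
    outer loop
      vertex 15.0 26.7 0.0
      vertex 22.5 23.2 0.0
      vertex 26.5 16.0 0.0
    endloop
  endfacet
  facet normal 0.0000 0.0000 -1.0000
    outer loop
      vertex 6.9 25.1 0.0
      vertex 15.0 26.7 0.0
      vertex 26.5 16.0 0.0
    endloop
  endfacet
  facet normal 0.0000 0.0000 -1.0000
    outer loop
      vertex 1.2 19.0 0.0
      vertex 6.9 25.1 0.0
      vertex 26.5 16.0 0.0
    endloop
  endfacet
  facet normal 0.0000 0.0000 -1.0000
    outer loop
      vertex 0.3 10.8 0.0
      vertex 1.2 19.0 0.0
      vertex 26.5 16.0 0.0
    endloop
  endfacet
  facet normal 0.0000 0.0000 -1.0000
    outer loop
      vertex 4.3 3.6 0.0
      vertex 0.3 10.8 0.0
      vertex 26.5 16.0 0.0
    endloop
  endfacet
  facet normal 0.0000 0.0000 -1.0000
    outer loop
      vertex 11.8 0.1 0.0
      vertex 4.3 3.6 0.0
      vertex 26.5 16.0 0.0
    endloop
  endfacet
  facet normal 0.0000 0.0000 -1.0000
    outer loop
      vertex 19.9 1.7 0.0
      vertex 11.8 0.1 0.0
      vertex 26.5 16.0 0.0
    endloop
  endfacet
  facet normal 0.0000 0.0000 -1.0000
    outer loop
      vertex 25.6 7.8 0.0
      vertex 19.9 1.7 0.0
      vertex 26.5 16.0 0.0
    endloop
  endfacet
  facet normal 0.7964 0.4425 0.4122
    outer loop
      vertex 26.5 16.0 0.0
      vertex 22.5 23.2 0.0
      vertex 13.4 13.4 28.1
    endloop
  endfacet
  facet normal 0.3852 0.8254 0.4126
    outer loop
      vertex 22.5 23.2 0.0
      vertex 15.0 26.7 0.0
      vertex 13.4 13.4 28.1
    endloop
  endfacet
  facet normal -0.1765 0.8935 0.4129
    outer loop
      vertex 15.0 26.7 0.0
      vertex 6.9 25.1 0.0
      vertex 13.4 13.4 28.1
    endloop
  endfacet
  facet normal -0.6655 0.6218 0.4129
    outer loop
      vertex 6.9 25.1 0.0
      vertex 1.2 19.0 0.0
      vertex 13.4 13.4 28.1
    endloop
  endfacet
  facet normal -0.9054 0.0994 0.4129
    outer loop
      vertex 1.2 19.0 0.0
      vertex 0.3 10.8 0.0
      vertex 13.4 13.4 28.1
    endloop
  endfacet
  facet normal -0.7964 -0.4425 0.4122
    outer loop
      vertex 0.3 10.8 0.0
      vertex 4.3 3.6 0.0
      vertex 13.4 13.4 28.1
    endloop
  endfacet
  facet normal -0.3852 -0.8254 0.4126
    outer loop
      vertex 4.3 3.6 0.0
      vertex 11.8 0.1 0.0
      vertex 13.4 13.4 28.1
    endloop
  endfacet
  facet normal 0.1765 -0.8935 0.4129
    outer loop
      vertex 11.8 0.1 0.0
      vertex 19.9 1.7 0.0
      vertex 13.4 13.4 28.1
    endloop
  endfacet
  facet normal 0.6655 -0.6218 0.4129
    outer loop
      vertex 19.9 1.7 0.0
      vertex 25.6 7.8 0.0
      vertex 13.4 13.4 28.1
    endloop
  endfacet
  facet normal 0.9054 -0.0994 0.4129
    outer loop
      vertex 25.6 7.8 0.0
      vertex 26.5 16.0 0.0
      vertex 13.4 13.4 28.1
    endloop
  endfacet
endsolid part

The G0 Z moves step by Δz≈4.7 mm. The G1 loops shrink linearly with z, so the solid tapers from its base footprint up to z≈28.1. Closing with a flat bottom cap and the tapered top and triangulating gives 18 facets — a regular 10-sided pyramid, base circumscribed radius ≈ 13.4 mm, apex at z ≈ 28.1 mm.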